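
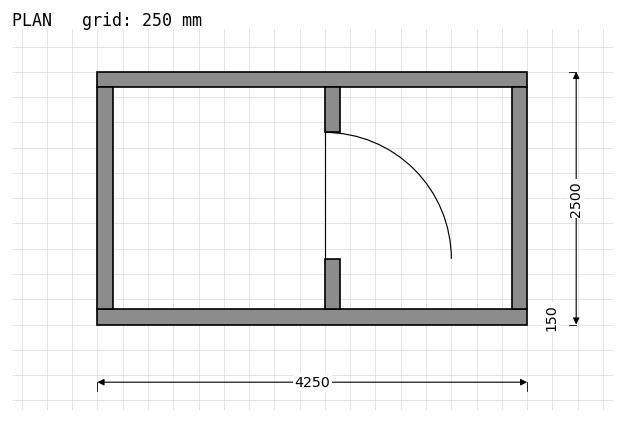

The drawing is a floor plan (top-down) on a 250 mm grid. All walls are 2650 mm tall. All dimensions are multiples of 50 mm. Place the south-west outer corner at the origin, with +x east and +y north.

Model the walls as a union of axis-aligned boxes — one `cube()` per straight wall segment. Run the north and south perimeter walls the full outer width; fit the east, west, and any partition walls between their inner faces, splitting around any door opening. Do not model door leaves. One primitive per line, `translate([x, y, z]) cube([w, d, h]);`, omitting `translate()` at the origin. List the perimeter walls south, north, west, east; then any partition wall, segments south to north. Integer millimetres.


cube([4250, 150, 2650]);
translate([0, 2350, 0]) cube([4250, 150, 2650]);
translate([0, 150, 0]) cube([150, 2200, 2650]);
translate([4100, 150, 0]) cube([150, 2200, 2650]);
translate([2250, 150, 0]) cube([150, 500, 2650]);
translate([2250, 1900, 0]) cube([150, 450, 2650]);


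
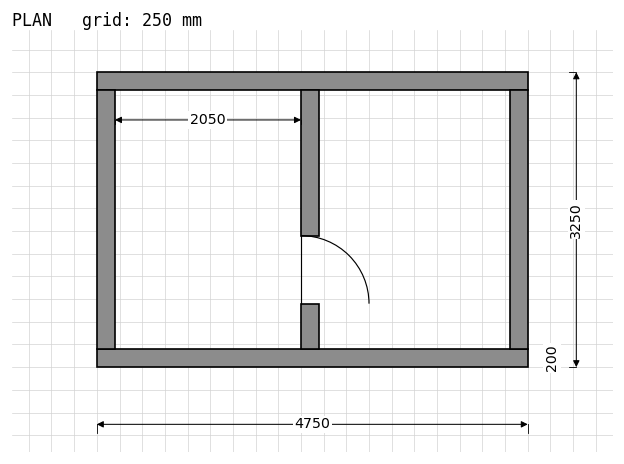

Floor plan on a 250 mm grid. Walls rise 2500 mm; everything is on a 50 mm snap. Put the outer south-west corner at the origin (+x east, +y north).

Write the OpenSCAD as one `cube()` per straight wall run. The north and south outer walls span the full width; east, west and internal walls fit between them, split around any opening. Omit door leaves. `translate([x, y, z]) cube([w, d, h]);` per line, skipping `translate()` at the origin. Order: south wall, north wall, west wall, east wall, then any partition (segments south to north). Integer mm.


cube([4750, 200, 2500]);
translate([0, 3050, 0]) cube([4750, 200, 2500]);
translate([0, 200, 0]) cube([200, 2850, 2500]);
translate([4550, 200, 0]) cube([200, 2850, 2500]);
translate([2250, 200, 0]) cube([200, 500, 2500]);
translate([2250, 1450, 0]) cube([200, 1600, 2500]);


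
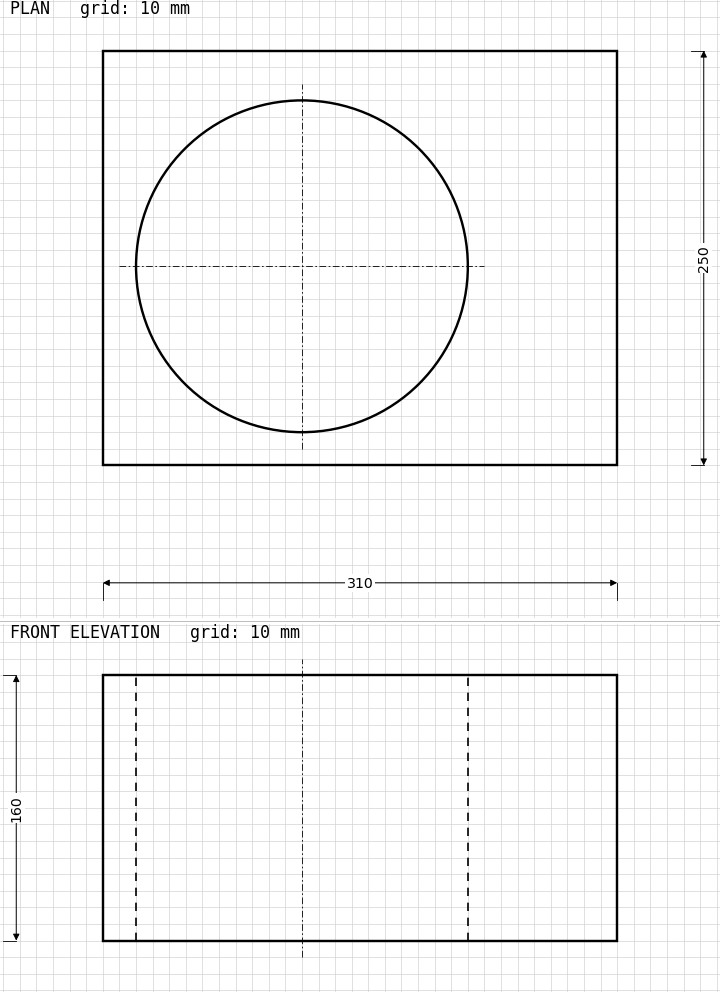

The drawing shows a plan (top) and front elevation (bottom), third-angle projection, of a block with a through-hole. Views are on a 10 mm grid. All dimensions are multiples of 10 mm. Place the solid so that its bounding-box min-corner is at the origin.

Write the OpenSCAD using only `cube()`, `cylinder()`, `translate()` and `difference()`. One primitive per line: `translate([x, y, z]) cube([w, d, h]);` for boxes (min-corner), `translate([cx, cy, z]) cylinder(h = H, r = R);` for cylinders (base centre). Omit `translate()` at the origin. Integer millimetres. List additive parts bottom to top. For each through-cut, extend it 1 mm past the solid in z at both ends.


difference() {
  cube([310, 250, 160]);
  translate([120, 120, -1]) cylinder(h = 162, r = 100);
}


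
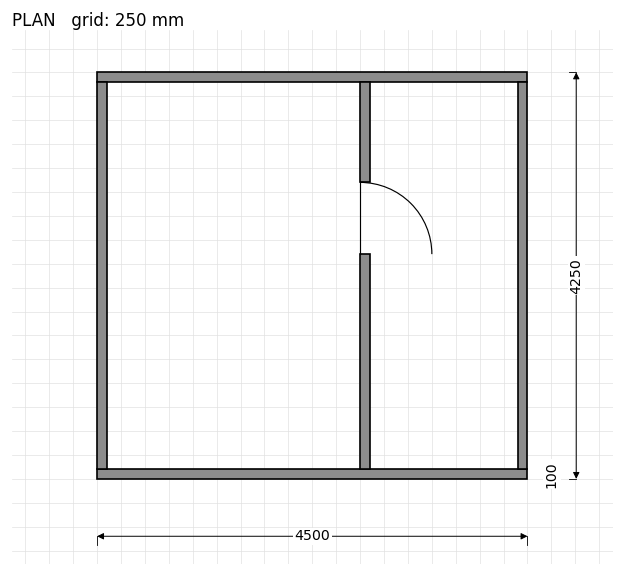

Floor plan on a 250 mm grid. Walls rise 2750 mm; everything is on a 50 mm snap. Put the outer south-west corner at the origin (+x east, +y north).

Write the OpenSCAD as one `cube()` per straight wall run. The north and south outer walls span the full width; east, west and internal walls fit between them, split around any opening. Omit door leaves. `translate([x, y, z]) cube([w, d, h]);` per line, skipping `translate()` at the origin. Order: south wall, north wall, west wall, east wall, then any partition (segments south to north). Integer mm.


cube([4500, 100, 2750]);
translate([0, 4150, 0]) cube([4500, 100, 2750]);
translate([0, 100, 0]) cube([100, 4050, 2750]);
translate([4400, 100, 0]) cube([100, 4050, 2750]);
translate([2750, 100, 0]) cube([100, 2250, 2750]);
translate([2750, 3100, 0]) cube([100, 1050, 2750]);


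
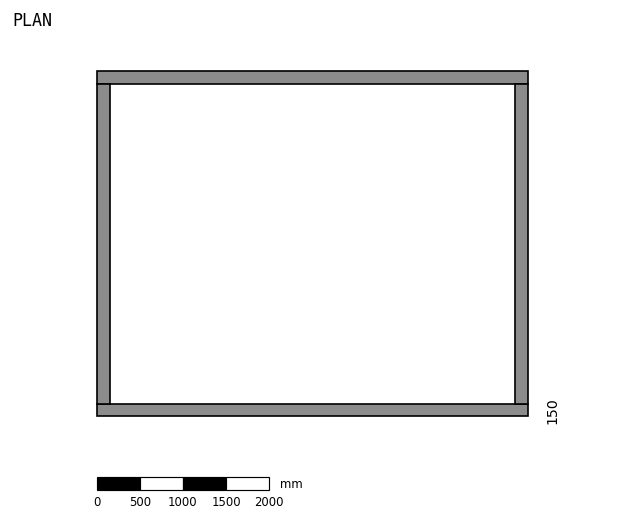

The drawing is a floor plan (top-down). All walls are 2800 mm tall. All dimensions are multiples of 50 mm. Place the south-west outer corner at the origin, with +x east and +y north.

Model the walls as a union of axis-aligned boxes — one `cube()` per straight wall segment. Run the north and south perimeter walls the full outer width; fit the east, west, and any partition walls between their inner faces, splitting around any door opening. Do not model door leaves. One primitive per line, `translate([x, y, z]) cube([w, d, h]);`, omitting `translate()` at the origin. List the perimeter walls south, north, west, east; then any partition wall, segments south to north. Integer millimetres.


cube([5000, 150, 2800]);
translate([0, 3850, 0]) cube([5000, 150, 2800]);
translate([0, 150, 0]) cube([150, 3700, 2800]);
translate([4850, 150, 0]) cube([150, 3700, 2800]);


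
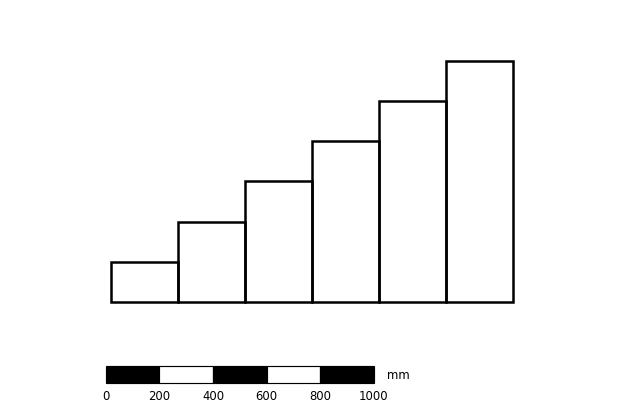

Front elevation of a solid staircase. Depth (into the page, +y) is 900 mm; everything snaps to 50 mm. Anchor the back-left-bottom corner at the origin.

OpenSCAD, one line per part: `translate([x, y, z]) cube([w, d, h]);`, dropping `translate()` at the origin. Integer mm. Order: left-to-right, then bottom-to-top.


cube([250, 900, 150]);
translate([250, 0, 0]) cube([250, 900, 300]);
translate([500, 0, 0]) cube([250, 900, 450]);
translate([750, 0, 0]) cube([250, 900, 600]);
translate([1000, 0, 0]) cube([250, 900, 750]);
translate([1250, 0, 0]) cube([250, 900, 900]);


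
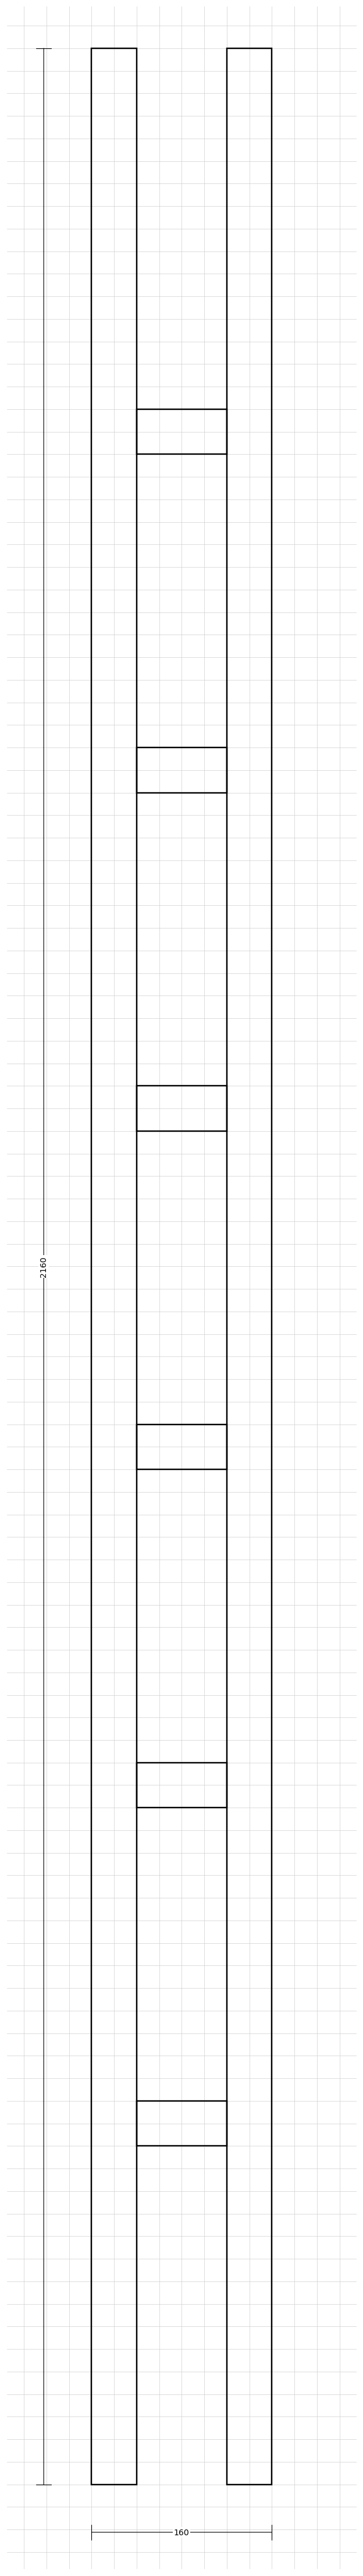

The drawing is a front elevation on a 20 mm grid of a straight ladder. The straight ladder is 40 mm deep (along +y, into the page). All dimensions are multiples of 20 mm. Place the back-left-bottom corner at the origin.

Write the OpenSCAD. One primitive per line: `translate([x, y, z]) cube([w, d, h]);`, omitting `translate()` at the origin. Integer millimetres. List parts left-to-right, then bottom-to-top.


cube([40, 40, 2160]);
translate([40, 0, 300]) cube([80, 40, 40]);
translate([40, 0, 600]) cube([80, 40, 40]);
translate([40, 0, 900]) cube([80, 40, 40]);
translate([40, 0, 1200]) cube([80, 40, 40]);
translate([40, 0, 1500]) cube([80, 40, 40]);
translate([40, 0, 1800]) cube([80, 40, 40]);
translate([120, 0, 0]) cube([40, 40, 2160]);


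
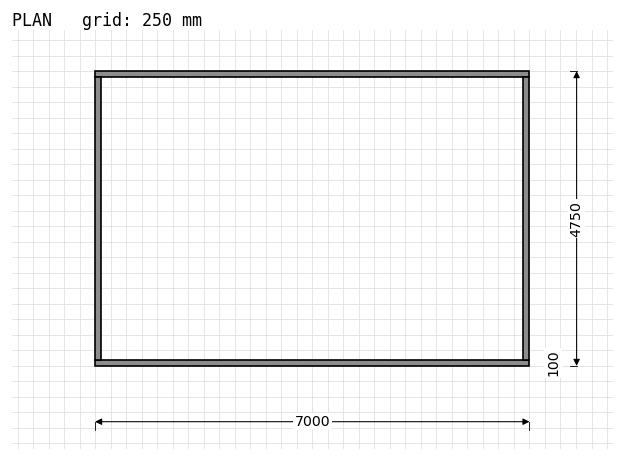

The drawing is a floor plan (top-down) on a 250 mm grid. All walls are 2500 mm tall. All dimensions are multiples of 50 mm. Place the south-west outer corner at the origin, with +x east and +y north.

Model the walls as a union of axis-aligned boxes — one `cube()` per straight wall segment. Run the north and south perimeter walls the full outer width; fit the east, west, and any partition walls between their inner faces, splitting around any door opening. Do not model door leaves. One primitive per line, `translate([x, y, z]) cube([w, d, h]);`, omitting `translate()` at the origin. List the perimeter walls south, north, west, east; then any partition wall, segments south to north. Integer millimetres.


cube([7000, 100, 2500]);
translate([0, 4650, 0]) cube([7000, 100, 2500]);
translate([0, 100, 0]) cube([100, 4550, 2500]);
translate([6900, 100, 0]) cube([100, 4550, 2500]);


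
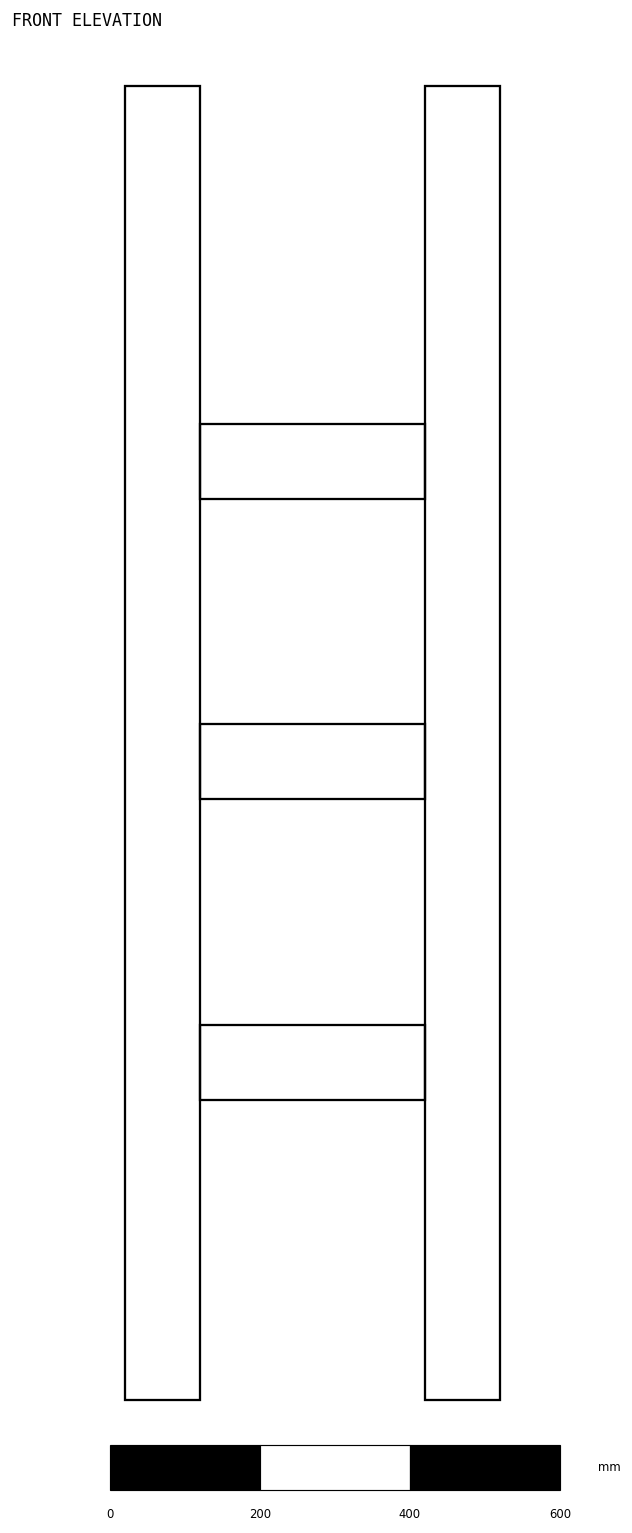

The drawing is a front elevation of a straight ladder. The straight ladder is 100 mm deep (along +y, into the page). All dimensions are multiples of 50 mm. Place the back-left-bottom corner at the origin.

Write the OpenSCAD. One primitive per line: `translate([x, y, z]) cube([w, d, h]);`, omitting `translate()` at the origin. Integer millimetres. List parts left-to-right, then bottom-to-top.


cube([100, 100, 1750]);
translate([100, 0, 400]) cube([300, 100, 100]);
translate([100, 0, 800]) cube([300, 100, 100]);
translate([100, 0, 1200]) cube([300, 100, 100]);
translate([400, 0, 0]) cube([100, 100, 1750]);


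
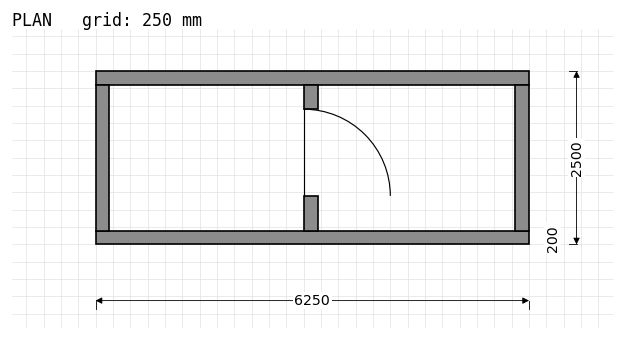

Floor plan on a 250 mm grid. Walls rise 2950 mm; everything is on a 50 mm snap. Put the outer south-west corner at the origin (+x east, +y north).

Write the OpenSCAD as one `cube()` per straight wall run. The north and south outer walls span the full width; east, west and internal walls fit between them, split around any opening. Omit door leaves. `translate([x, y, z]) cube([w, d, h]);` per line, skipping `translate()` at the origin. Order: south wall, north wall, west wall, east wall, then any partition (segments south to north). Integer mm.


cube([6250, 200, 2950]);
translate([0, 2300, 0]) cube([6250, 200, 2950]);
translate([0, 200, 0]) cube([200, 2100, 2950]);
translate([6050, 200, 0]) cube([200, 2100, 2950]);
translate([3000, 200, 0]) cube([200, 500, 2950]);
translate([3000, 1950, 0]) cube([200, 350, 2950]);


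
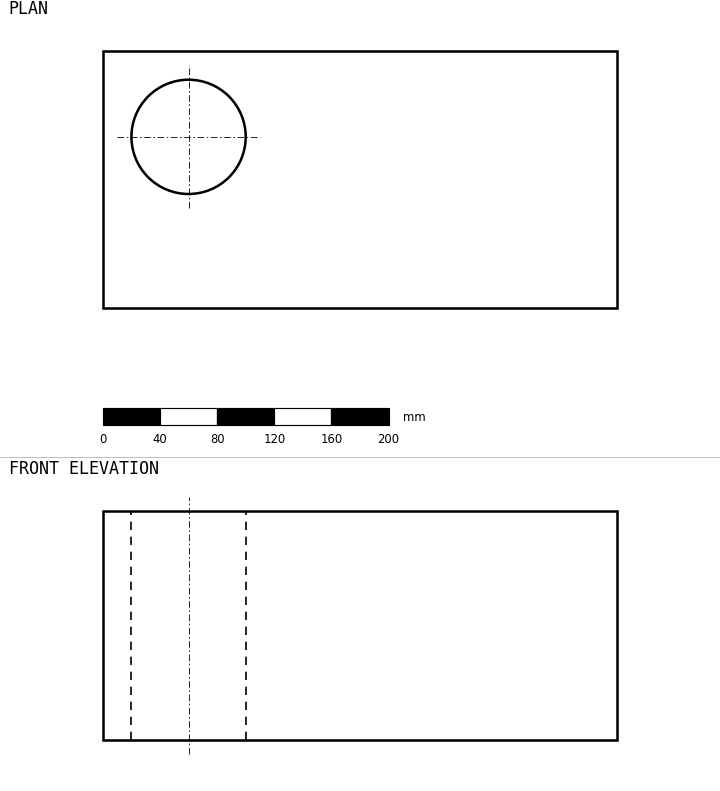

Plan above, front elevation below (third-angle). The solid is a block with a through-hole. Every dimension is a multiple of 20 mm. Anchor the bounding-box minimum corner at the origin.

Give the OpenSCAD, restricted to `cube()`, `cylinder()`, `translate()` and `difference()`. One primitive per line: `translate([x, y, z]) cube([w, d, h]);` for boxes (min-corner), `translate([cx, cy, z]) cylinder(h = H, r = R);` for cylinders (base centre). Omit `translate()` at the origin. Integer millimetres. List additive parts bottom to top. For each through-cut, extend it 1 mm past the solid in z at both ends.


difference() {
  cube([360, 180, 160]);
  translate([60, 120, -1]) cylinder(h = 162, r = 40);
}


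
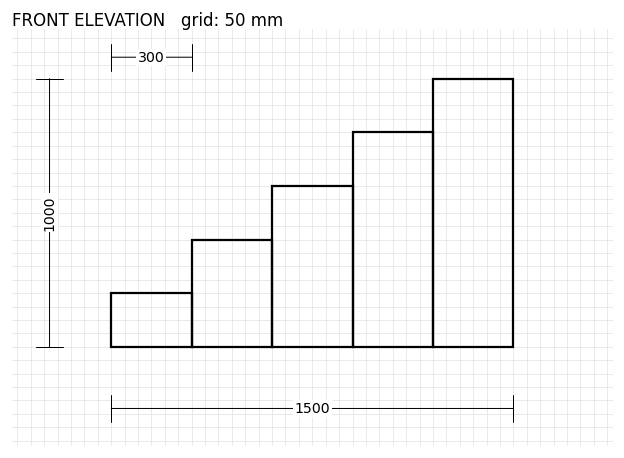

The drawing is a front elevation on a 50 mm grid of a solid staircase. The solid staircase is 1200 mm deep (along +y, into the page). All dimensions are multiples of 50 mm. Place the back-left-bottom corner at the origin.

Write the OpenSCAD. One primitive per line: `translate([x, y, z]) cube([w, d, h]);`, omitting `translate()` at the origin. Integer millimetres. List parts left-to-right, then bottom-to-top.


cube([300, 1200, 200]);
translate([300, 0, 0]) cube([300, 1200, 400]);
translate([600, 0, 0]) cube([300, 1200, 600]);
translate([900, 0, 0]) cube([300, 1200, 800]);
translate([1200, 0, 0]) cube([300, 1200, 1000]);


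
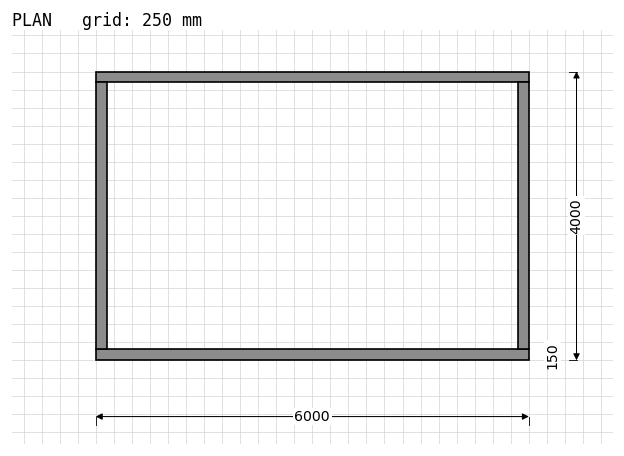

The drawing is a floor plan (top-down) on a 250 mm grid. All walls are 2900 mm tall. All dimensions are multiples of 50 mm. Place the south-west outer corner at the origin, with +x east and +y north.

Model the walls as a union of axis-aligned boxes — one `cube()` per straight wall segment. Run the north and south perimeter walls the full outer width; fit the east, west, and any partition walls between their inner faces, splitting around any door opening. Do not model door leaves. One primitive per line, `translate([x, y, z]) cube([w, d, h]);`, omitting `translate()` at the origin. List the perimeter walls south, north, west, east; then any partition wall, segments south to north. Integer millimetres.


cube([6000, 150, 2900]);
translate([0, 3850, 0]) cube([6000, 150, 2900]);
translate([0, 150, 0]) cube([150, 3700, 2900]);
translate([5850, 150, 0]) cube([150, 3700, 2900]);


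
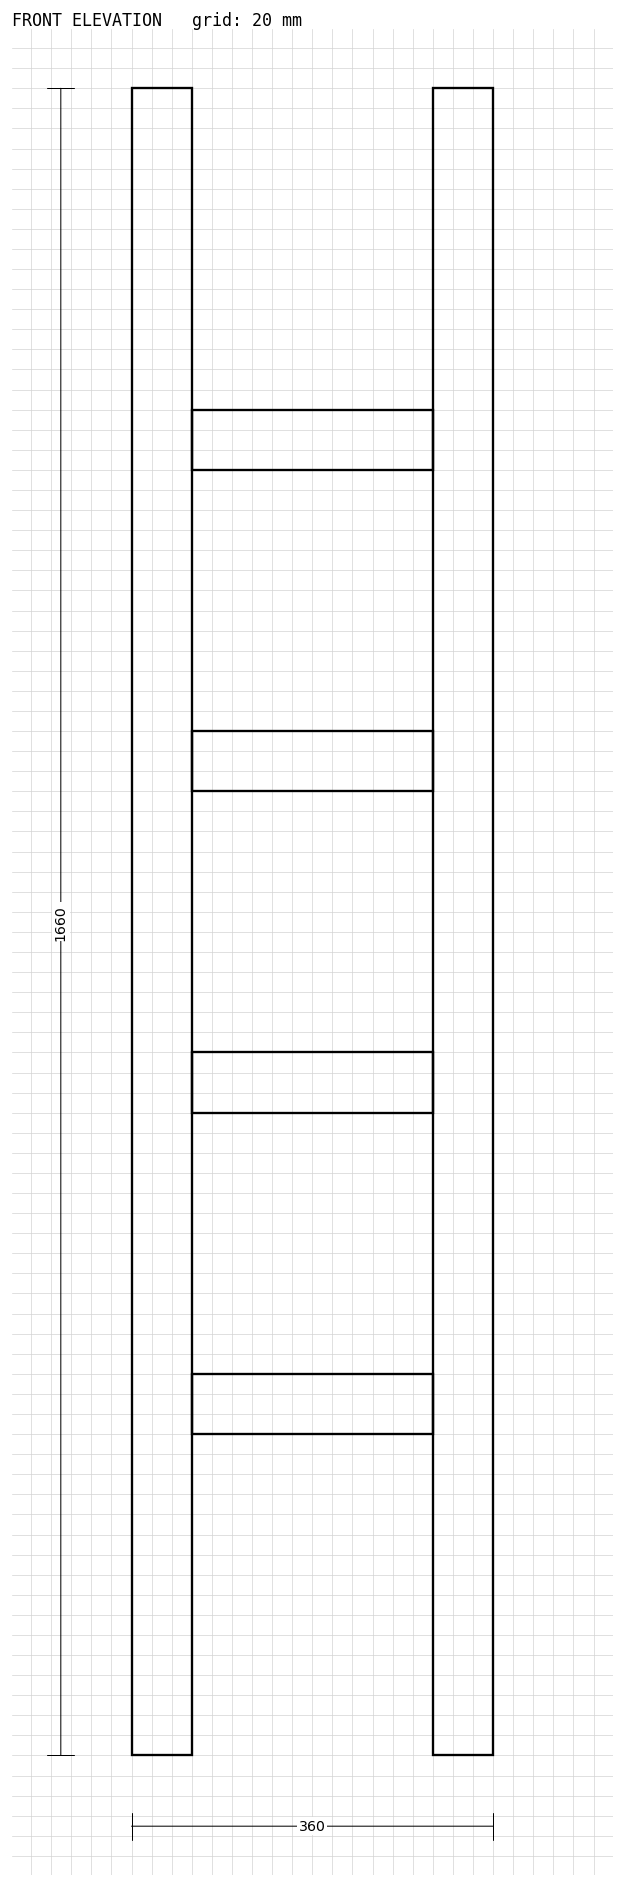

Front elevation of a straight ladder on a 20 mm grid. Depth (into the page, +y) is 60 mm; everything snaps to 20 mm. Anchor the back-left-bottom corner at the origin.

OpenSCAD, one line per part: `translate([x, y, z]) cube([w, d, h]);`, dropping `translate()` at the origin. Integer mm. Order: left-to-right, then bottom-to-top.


cube([60, 60, 1660]);
translate([60, 0, 320]) cube([240, 60, 60]);
translate([60, 0, 640]) cube([240, 60, 60]);
translate([60, 0, 960]) cube([240, 60, 60]);
translate([60, 0, 1280]) cube([240, 60, 60]);
translate([300, 0, 0]) cube([60, 60, 1660]);


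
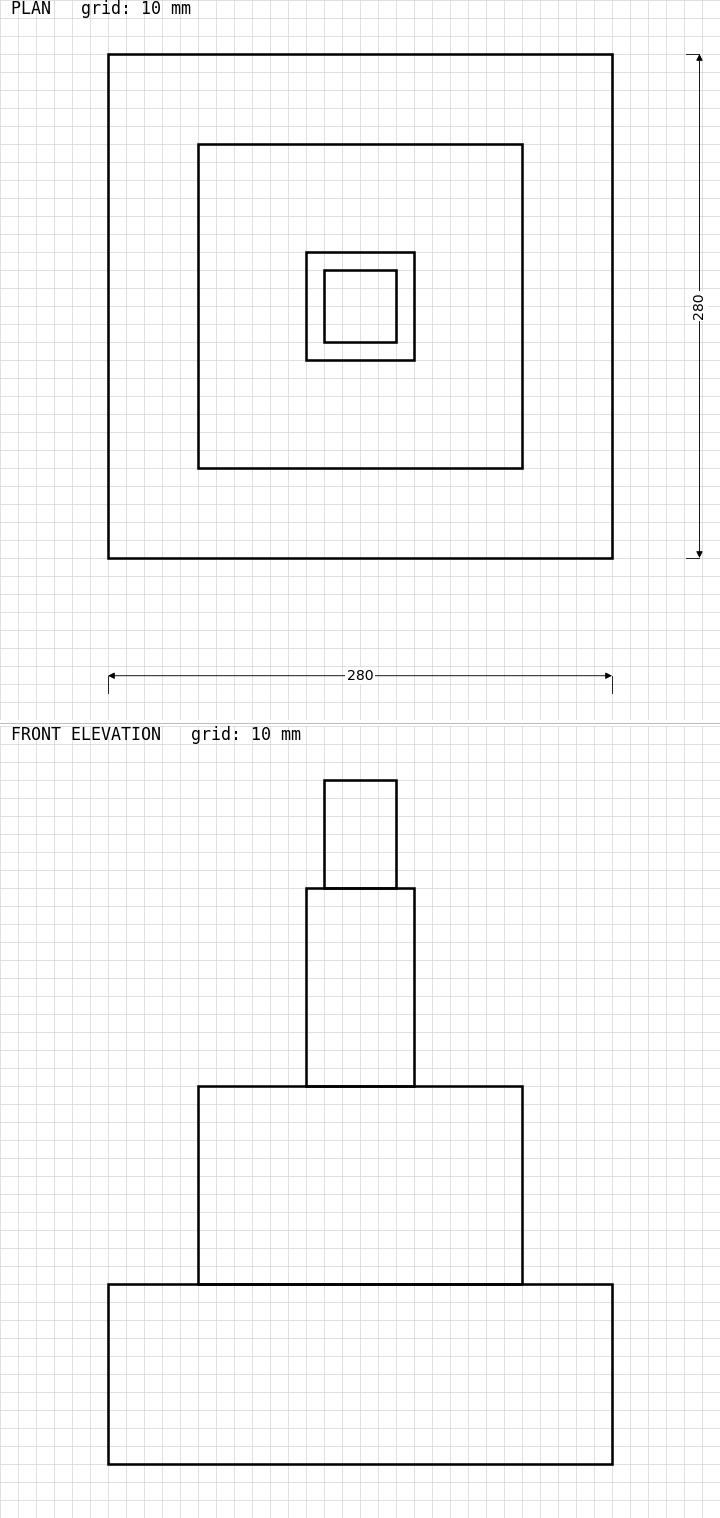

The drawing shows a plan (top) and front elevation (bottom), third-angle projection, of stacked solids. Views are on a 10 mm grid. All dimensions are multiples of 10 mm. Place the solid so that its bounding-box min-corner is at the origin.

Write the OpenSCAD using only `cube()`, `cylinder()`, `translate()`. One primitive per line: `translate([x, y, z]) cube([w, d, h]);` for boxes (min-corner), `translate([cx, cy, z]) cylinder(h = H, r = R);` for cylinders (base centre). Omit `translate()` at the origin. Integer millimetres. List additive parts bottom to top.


cube([280, 280, 100]);
translate([50, 50, 100]) cube([180, 180, 110]);
translate([110, 110, 210]) cube([60, 60, 110]);
translate([120, 120, 320]) cube([40, 40, 60]);


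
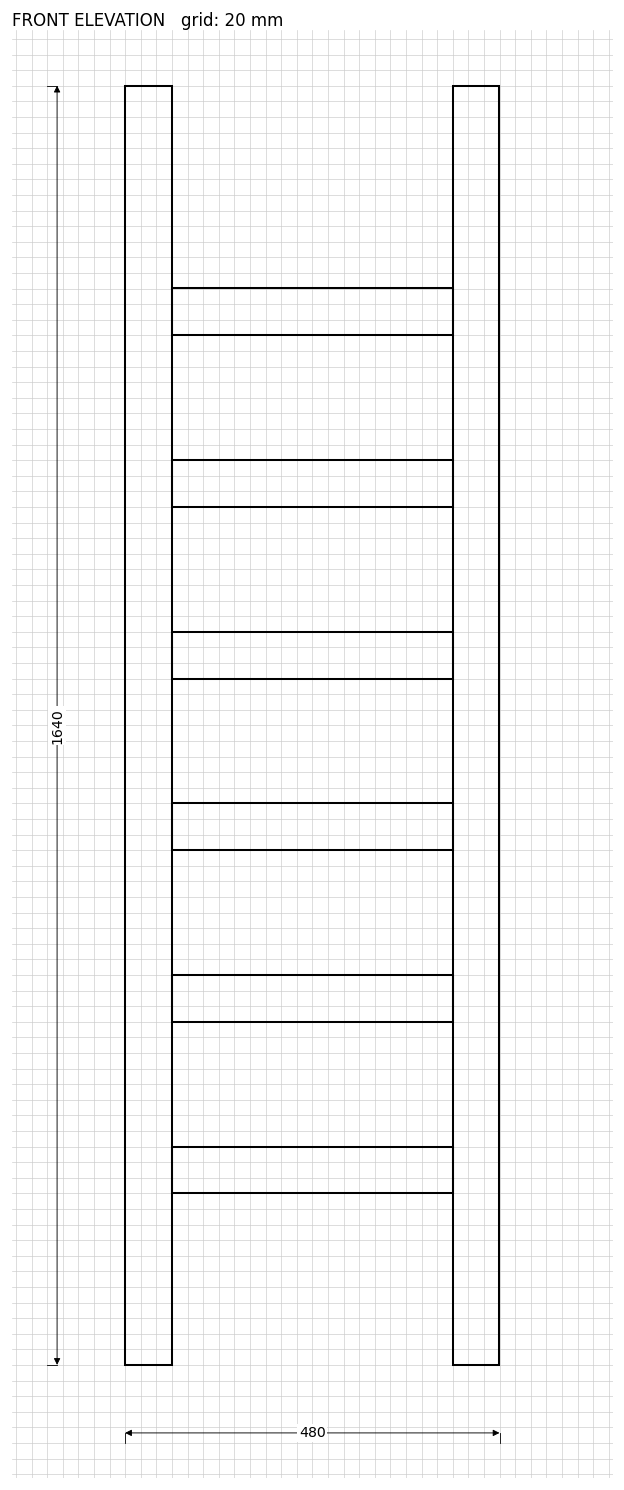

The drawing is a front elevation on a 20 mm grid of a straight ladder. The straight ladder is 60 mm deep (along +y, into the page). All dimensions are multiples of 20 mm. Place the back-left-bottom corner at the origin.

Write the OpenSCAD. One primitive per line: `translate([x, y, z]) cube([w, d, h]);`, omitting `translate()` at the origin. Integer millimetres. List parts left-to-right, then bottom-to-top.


cube([60, 60, 1640]);
translate([60, 0, 220]) cube([360, 60, 60]);
translate([60, 0, 440]) cube([360, 60, 60]);
translate([60, 0, 660]) cube([360, 60, 60]);
translate([60, 0, 880]) cube([360, 60, 60]);
translate([60, 0, 1100]) cube([360, 60, 60]);
translate([60, 0, 1320]) cube([360, 60, 60]);
translate([420, 0, 0]) cube([60, 60, 1640]);


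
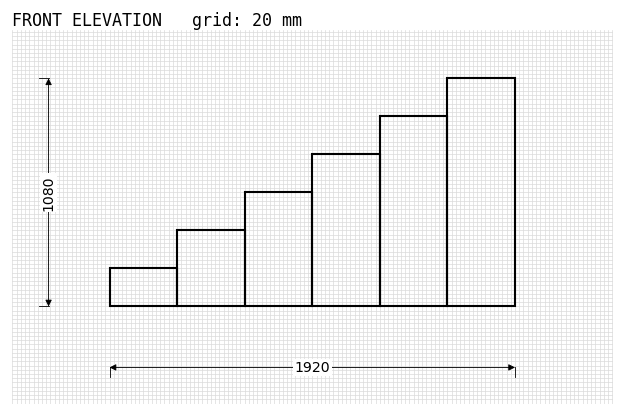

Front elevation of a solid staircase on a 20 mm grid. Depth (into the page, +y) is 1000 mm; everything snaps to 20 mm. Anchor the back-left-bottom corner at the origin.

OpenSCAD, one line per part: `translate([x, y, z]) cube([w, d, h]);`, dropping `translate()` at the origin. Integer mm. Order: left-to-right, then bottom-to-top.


cube([320, 1000, 180]);
translate([320, 0, 0]) cube([320, 1000, 360]);
translate([640, 0, 0]) cube([320, 1000, 540]);
translate([960, 0, 0]) cube([320, 1000, 720]);
translate([1280, 0, 0]) cube([320, 1000, 900]);
translate([1600, 0, 0]) cube([320, 1000, 1080]);


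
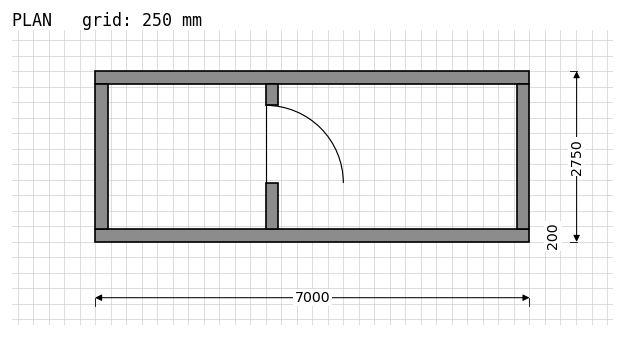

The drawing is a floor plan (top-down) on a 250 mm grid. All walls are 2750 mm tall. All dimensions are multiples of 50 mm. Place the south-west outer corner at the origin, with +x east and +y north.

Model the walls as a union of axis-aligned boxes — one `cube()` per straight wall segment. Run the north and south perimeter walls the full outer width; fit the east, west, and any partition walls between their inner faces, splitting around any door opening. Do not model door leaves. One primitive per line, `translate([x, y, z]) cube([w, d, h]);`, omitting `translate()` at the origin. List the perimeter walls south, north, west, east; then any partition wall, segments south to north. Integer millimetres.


cube([7000, 200, 2750]);
translate([0, 2550, 0]) cube([7000, 200, 2750]);
translate([0, 200, 0]) cube([200, 2350, 2750]);
translate([6800, 200, 0]) cube([200, 2350, 2750]);
translate([2750, 200, 0]) cube([200, 750, 2750]);
translate([2750, 2200, 0]) cube([200, 350, 2750]);


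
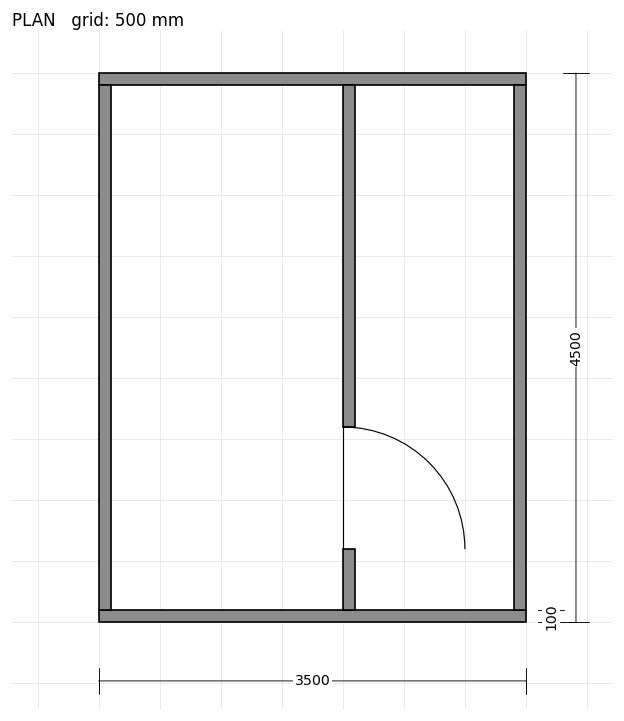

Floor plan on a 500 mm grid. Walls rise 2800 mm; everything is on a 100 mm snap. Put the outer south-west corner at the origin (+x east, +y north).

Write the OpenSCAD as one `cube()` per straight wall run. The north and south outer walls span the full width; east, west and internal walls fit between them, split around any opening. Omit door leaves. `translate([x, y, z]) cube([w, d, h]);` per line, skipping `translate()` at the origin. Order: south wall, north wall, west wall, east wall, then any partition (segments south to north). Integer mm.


cube([3500, 100, 2800]);
translate([0, 4400, 0]) cube([3500, 100, 2800]);
translate([0, 100, 0]) cube([100, 4300, 2800]);
translate([3400, 100, 0]) cube([100, 4300, 2800]);
translate([2000, 100, 0]) cube([100, 500, 2800]);
translate([2000, 1600, 0]) cube([100, 2800, 2800]);


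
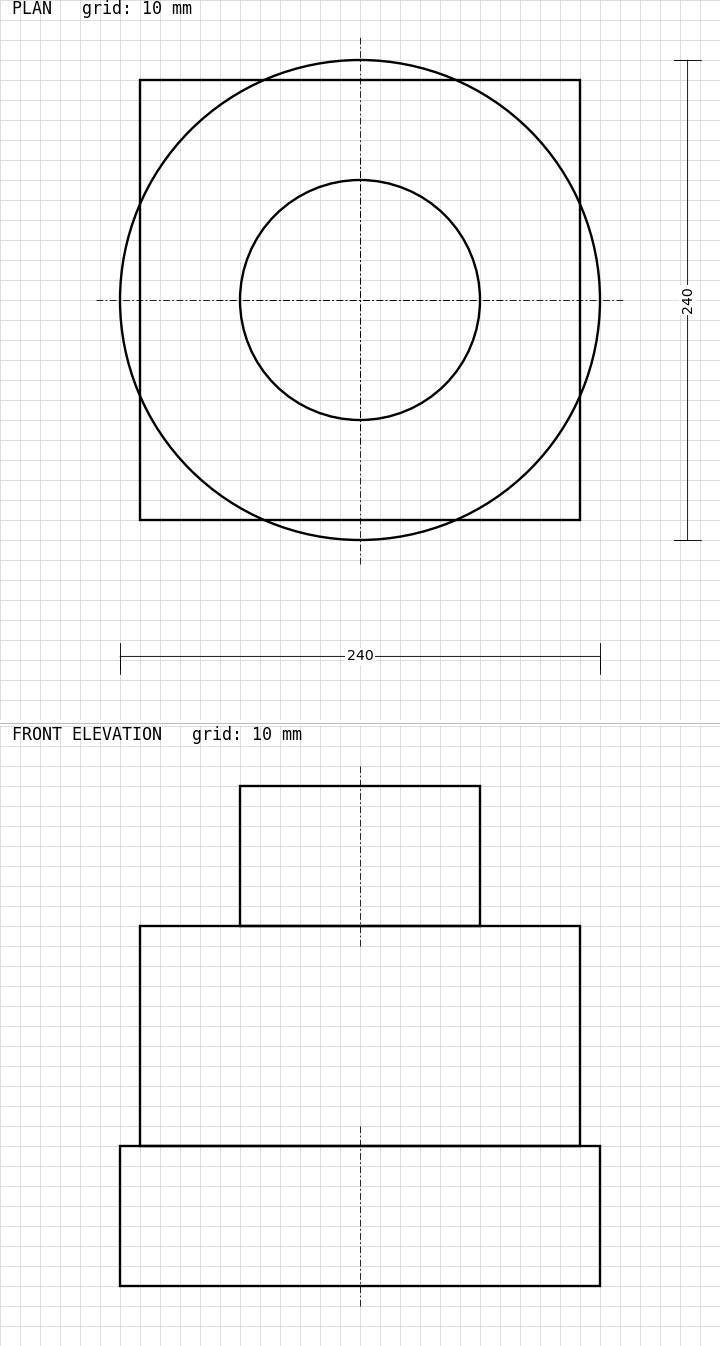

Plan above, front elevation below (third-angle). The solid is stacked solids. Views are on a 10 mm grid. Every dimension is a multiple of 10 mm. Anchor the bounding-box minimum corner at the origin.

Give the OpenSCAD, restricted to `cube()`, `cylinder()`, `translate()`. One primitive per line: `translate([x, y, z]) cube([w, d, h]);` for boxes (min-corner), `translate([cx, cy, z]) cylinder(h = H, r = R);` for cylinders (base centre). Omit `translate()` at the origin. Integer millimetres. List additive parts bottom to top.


translate([120, 120, 0]) cylinder(h = 70, r = 120);
translate([10, 10, 70]) cube([220, 220, 110]);
translate([120, 120, 180]) cylinder(h = 70, r = 60);


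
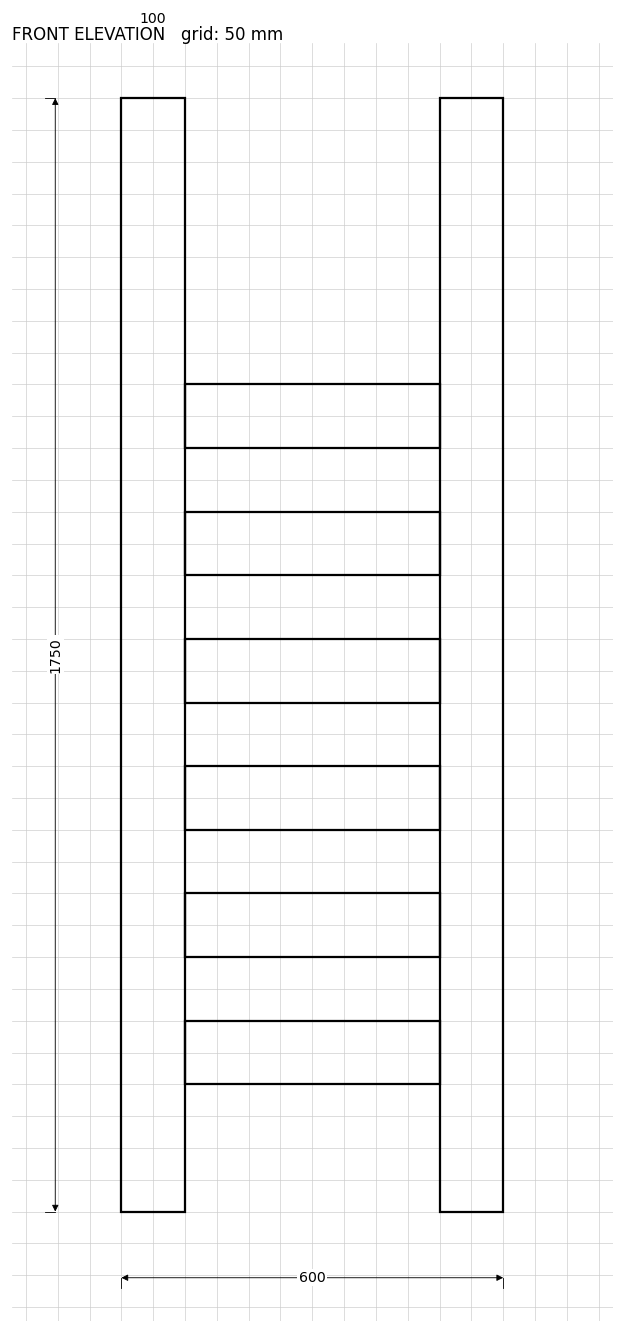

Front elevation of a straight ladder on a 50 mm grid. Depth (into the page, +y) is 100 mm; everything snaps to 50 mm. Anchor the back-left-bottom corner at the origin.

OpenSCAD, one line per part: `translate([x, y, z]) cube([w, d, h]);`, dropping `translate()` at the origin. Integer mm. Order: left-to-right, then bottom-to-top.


cube([100, 100, 1750]);
translate([100, 0, 200]) cube([400, 100, 100]);
translate([100, 0, 400]) cube([400, 100, 100]);
translate([100, 0, 600]) cube([400, 100, 100]);
translate([100, 0, 800]) cube([400, 100, 100]);
translate([100, 0, 1000]) cube([400, 100, 100]);
translate([100, 0, 1200]) cube([400, 100, 100]);
translate([500, 0, 0]) cube([100, 100, 1750]);


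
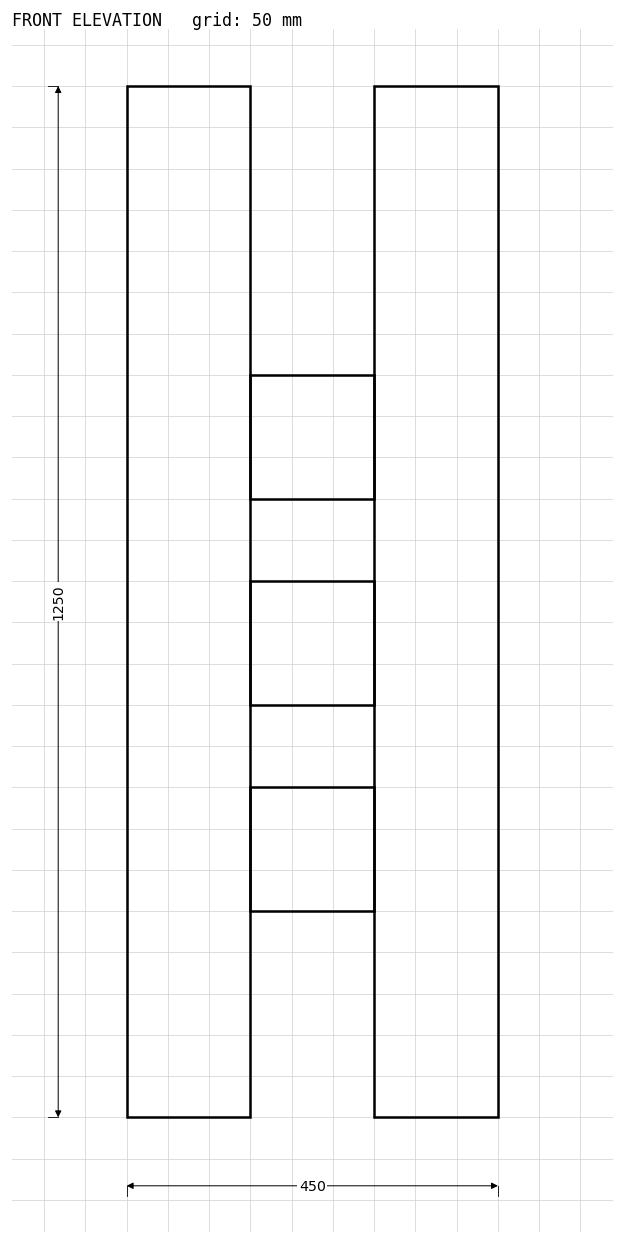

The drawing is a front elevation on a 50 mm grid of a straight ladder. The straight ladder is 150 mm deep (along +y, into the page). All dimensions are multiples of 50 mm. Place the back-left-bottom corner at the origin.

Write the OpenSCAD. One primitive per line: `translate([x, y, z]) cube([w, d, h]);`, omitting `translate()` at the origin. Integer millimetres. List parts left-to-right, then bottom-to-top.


cube([150, 150, 1250]);
translate([150, 0, 250]) cube([150, 150, 150]);
translate([150, 0, 500]) cube([150, 150, 150]);
translate([150, 0, 750]) cube([150, 150, 150]);
translate([300, 0, 0]) cube([150, 150, 1250]);


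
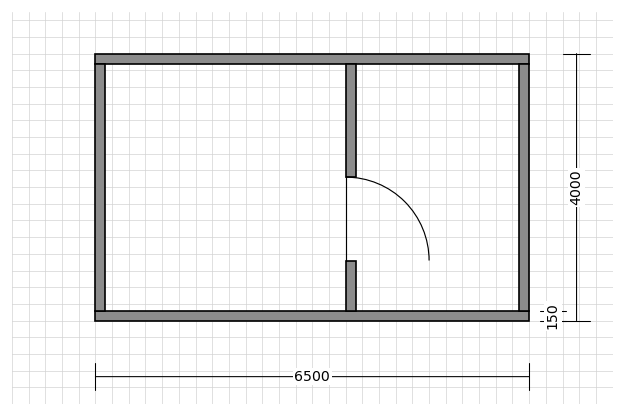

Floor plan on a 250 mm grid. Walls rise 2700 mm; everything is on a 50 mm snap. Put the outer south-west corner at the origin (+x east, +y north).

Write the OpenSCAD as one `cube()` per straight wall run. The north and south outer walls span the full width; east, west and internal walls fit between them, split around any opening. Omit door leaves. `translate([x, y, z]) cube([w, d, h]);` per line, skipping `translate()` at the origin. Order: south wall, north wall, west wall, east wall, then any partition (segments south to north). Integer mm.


cube([6500, 150, 2700]);
translate([0, 3850, 0]) cube([6500, 150, 2700]);
translate([0, 150, 0]) cube([150, 3700, 2700]);
translate([6350, 150, 0]) cube([150, 3700, 2700]);
translate([3750, 150, 0]) cube([150, 750, 2700]);
translate([3750, 2150, 0]) cube([150, 1700, 2700]);


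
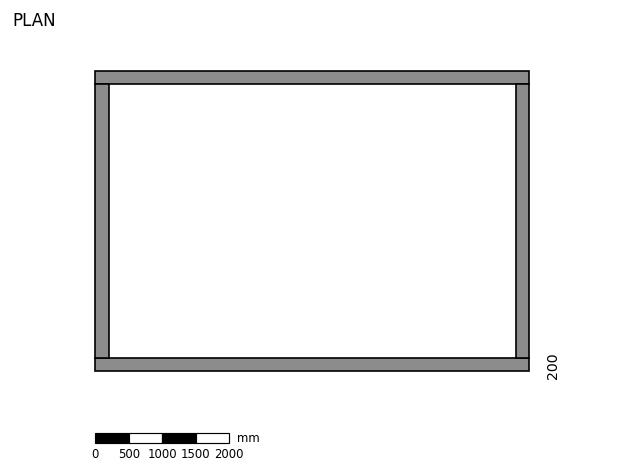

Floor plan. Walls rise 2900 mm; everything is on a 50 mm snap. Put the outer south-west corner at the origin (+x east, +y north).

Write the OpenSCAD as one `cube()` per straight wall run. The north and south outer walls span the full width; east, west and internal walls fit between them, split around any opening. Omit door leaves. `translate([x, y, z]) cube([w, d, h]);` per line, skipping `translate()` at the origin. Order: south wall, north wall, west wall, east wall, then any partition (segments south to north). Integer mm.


cube([6500, 200, 2900]);
translate([0, 4300, 0]) cube([6500, 200, 2900]);
translate([0, 200, 0]) cube([200, 4100, 2900]);
translate([6300, 200, 0]) cube([200, 4100, 2900]);


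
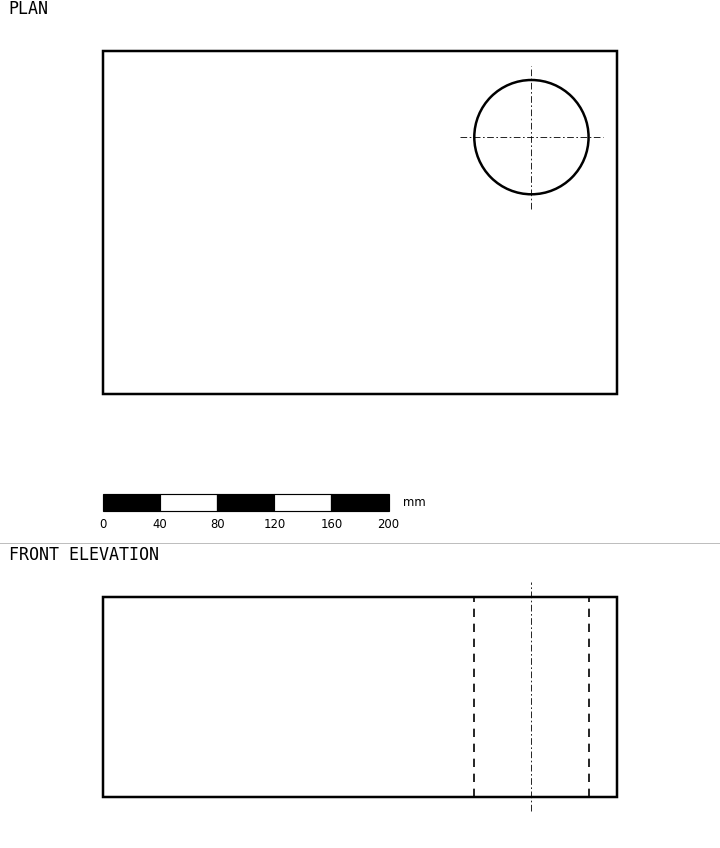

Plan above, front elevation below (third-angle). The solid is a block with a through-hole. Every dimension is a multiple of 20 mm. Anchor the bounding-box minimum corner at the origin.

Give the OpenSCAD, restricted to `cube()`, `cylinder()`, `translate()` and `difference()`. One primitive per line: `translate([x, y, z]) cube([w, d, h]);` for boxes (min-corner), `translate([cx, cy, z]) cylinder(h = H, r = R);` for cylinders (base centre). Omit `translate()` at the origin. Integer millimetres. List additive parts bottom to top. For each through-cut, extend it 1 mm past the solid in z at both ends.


difference() {
  cube([360, 240, 140]);
  translate([300, 180, -1]) cylinder(h = 142, r = 40);
}


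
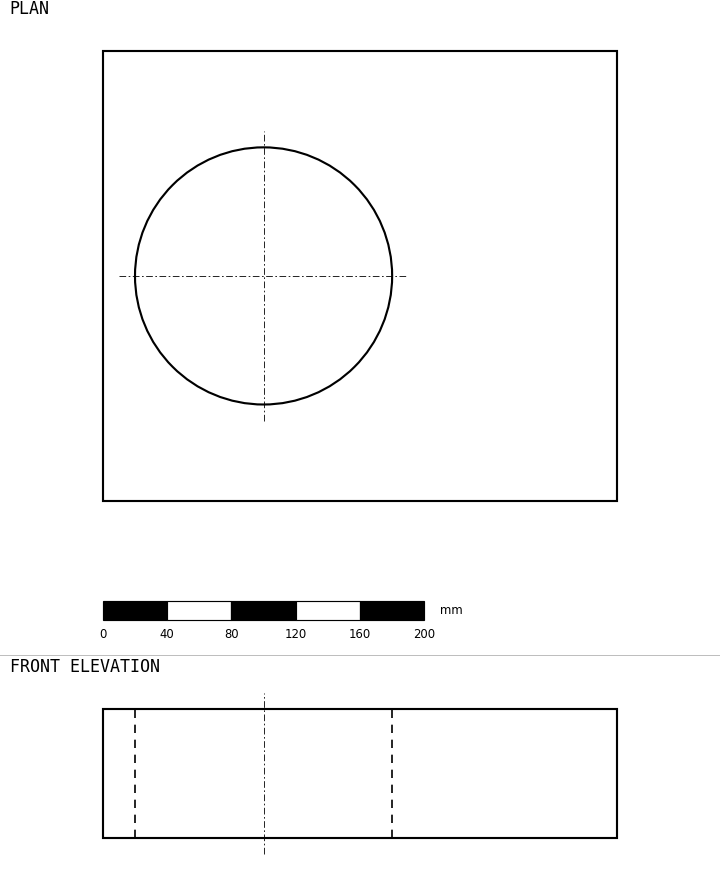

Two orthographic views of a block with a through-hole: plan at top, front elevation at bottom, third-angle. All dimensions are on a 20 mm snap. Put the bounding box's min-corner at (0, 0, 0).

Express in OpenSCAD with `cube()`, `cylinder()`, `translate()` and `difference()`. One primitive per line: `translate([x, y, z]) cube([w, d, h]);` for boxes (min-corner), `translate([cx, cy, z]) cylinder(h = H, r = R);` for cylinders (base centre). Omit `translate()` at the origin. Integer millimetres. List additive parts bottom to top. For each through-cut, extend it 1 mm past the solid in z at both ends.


difference() {
  cube([320, 280, 80]);
  translate([100, 140, -1]) cylinder(h = 82, r = 80);
}


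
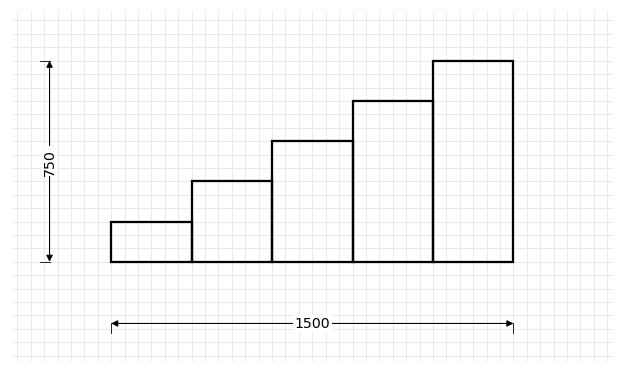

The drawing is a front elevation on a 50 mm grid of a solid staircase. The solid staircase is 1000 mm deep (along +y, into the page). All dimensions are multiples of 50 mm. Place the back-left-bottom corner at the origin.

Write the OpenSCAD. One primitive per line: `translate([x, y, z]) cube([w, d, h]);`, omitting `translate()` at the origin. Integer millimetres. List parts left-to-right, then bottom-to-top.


cube([300, 1000, 150]);
translate([300, 0, 0]) cube([300, 1000, 300]);
translate([600, 0, 0]) cube([300, 1000, 450]);
translate([900, 0, 0]) cube([300, 1000, 600]);
translate([1200, 0, 0]) cube([300, 1000, 750]);


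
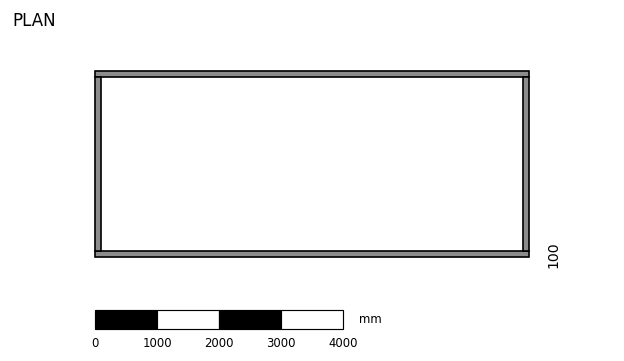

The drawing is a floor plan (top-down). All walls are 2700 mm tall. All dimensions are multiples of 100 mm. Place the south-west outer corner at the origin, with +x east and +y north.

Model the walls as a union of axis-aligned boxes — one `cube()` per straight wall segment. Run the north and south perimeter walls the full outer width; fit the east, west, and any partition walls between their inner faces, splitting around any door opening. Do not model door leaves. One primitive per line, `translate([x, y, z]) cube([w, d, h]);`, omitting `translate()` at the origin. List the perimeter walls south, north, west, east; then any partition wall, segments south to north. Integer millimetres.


cube([7000, 100, 2700]);
translate([0, 2900, 0]) cube([7000, 100, 2700]);
translate([0, 100, 0]) cube([100, 2800, 2700]);
translate([6900, 100, 0]) cube([100, 2800, 2700]);


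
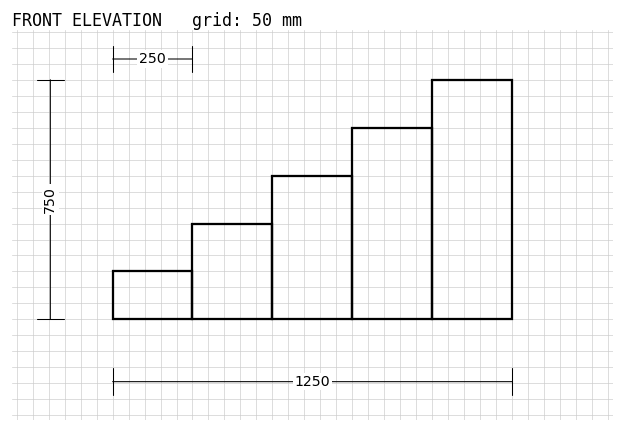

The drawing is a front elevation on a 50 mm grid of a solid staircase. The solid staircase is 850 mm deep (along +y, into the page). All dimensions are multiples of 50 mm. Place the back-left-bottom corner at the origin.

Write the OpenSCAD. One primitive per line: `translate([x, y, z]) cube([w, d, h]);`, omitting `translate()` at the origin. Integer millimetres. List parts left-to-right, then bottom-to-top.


cube([250, 850, 150]);
translate([250, 0, 0]) cube([250, 850, 300]);
translate([500, 0, 0]) cube([250, 850, 450]);
translate([750, 0, 0]) cube([250, 850, 600]);
translate([1000, 0, 0]) cube([250, 850, 750]);


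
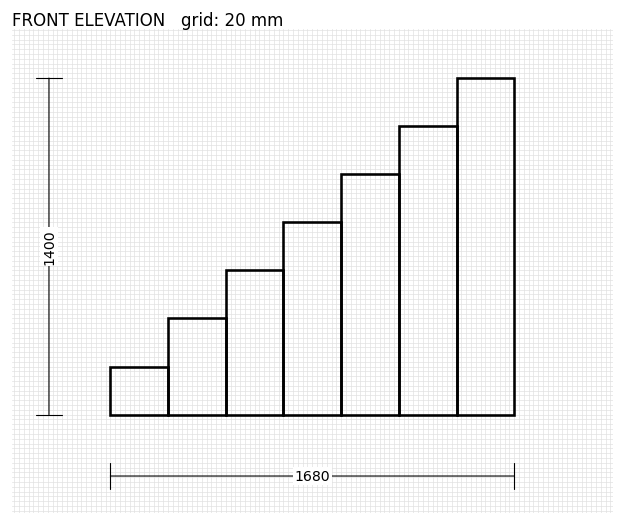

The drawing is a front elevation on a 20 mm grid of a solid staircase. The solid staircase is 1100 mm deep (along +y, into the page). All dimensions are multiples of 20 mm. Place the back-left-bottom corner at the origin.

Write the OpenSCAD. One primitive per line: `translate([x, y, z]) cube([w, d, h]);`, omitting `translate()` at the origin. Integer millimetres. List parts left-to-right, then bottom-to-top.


cube([240, 1100, 200]);
translate([240, 0, 0]) cube([240, 1100, 400]);
translate([480, 0, 0]) cube([240, 1100, 600]);
translate([720, 0, 0]) cube([240, 1100, 800]);
translate([960, 0, 0]) cube([240, 1100, 1000]);
translate([1200, 0, 0]) cube([240, 1100, 1200]);
translate([1440, 0, 0]) cube([240, 1100, 1400]);


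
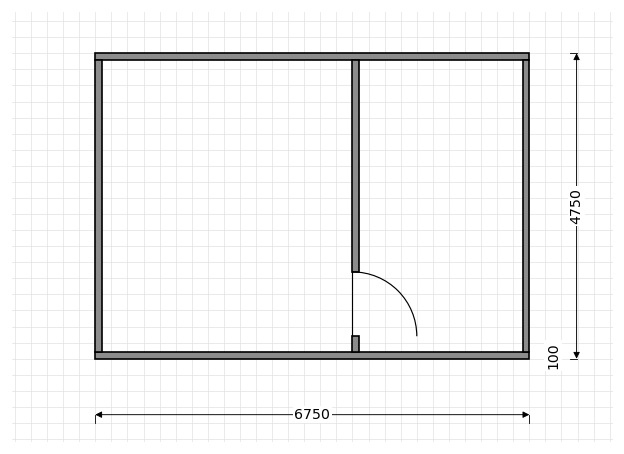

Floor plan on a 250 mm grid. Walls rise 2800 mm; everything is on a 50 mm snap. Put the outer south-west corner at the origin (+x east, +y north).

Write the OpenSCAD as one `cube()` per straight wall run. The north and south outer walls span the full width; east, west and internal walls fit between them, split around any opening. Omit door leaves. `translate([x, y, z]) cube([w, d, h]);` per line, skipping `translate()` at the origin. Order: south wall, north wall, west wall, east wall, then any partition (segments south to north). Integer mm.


cube([6750, 100, 2800]);
translate([0, 4650, 0]) cube([6750, 100, 2800]);
translate([0, 100, 0]) cube([100, 4550, 2800]);
translate([6650, 100, 0]) cube([100, 4550, 2800]);
translate([4000, 100, 0]) cube([100, 250, 2800]);
translate([4000, 1350, 0]) cube([100, 3300, 2800]);


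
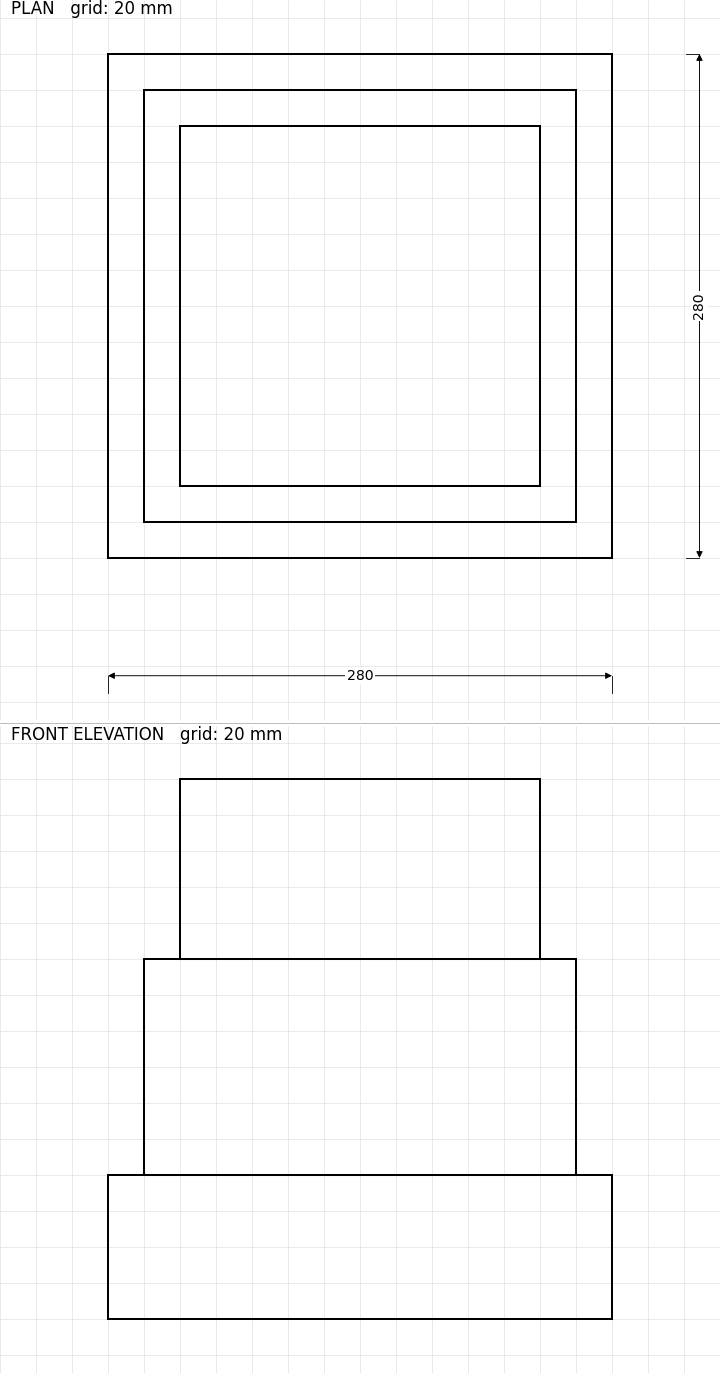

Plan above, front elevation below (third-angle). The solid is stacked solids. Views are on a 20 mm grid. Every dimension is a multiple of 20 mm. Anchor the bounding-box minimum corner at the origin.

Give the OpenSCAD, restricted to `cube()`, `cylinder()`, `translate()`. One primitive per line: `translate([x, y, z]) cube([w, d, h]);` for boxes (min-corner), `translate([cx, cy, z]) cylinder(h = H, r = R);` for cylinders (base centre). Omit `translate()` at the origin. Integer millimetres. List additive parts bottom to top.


cube([280, 280, 80]);
translate([20, 20, 80]) cube([240, 240, 120]);
translate([40, 40, 200]) cube([200, 200, 100]);


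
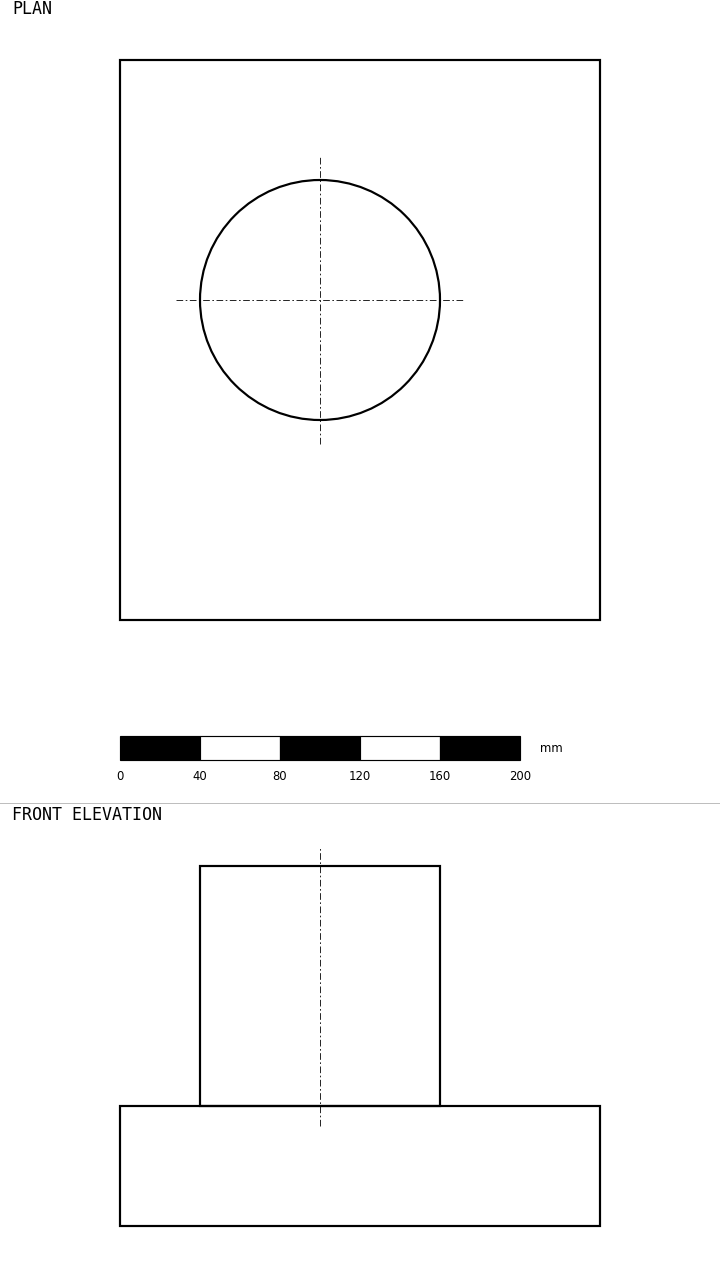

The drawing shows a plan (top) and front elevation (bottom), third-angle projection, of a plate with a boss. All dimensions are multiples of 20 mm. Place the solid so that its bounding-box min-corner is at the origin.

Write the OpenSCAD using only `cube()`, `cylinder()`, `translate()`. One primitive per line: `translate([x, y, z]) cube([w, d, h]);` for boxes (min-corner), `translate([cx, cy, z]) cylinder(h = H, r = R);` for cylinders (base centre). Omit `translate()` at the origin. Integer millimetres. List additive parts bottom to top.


cube([240, 280, 60]);
translate([100, 160, 60]) cylinder(h = 120, r = 60);


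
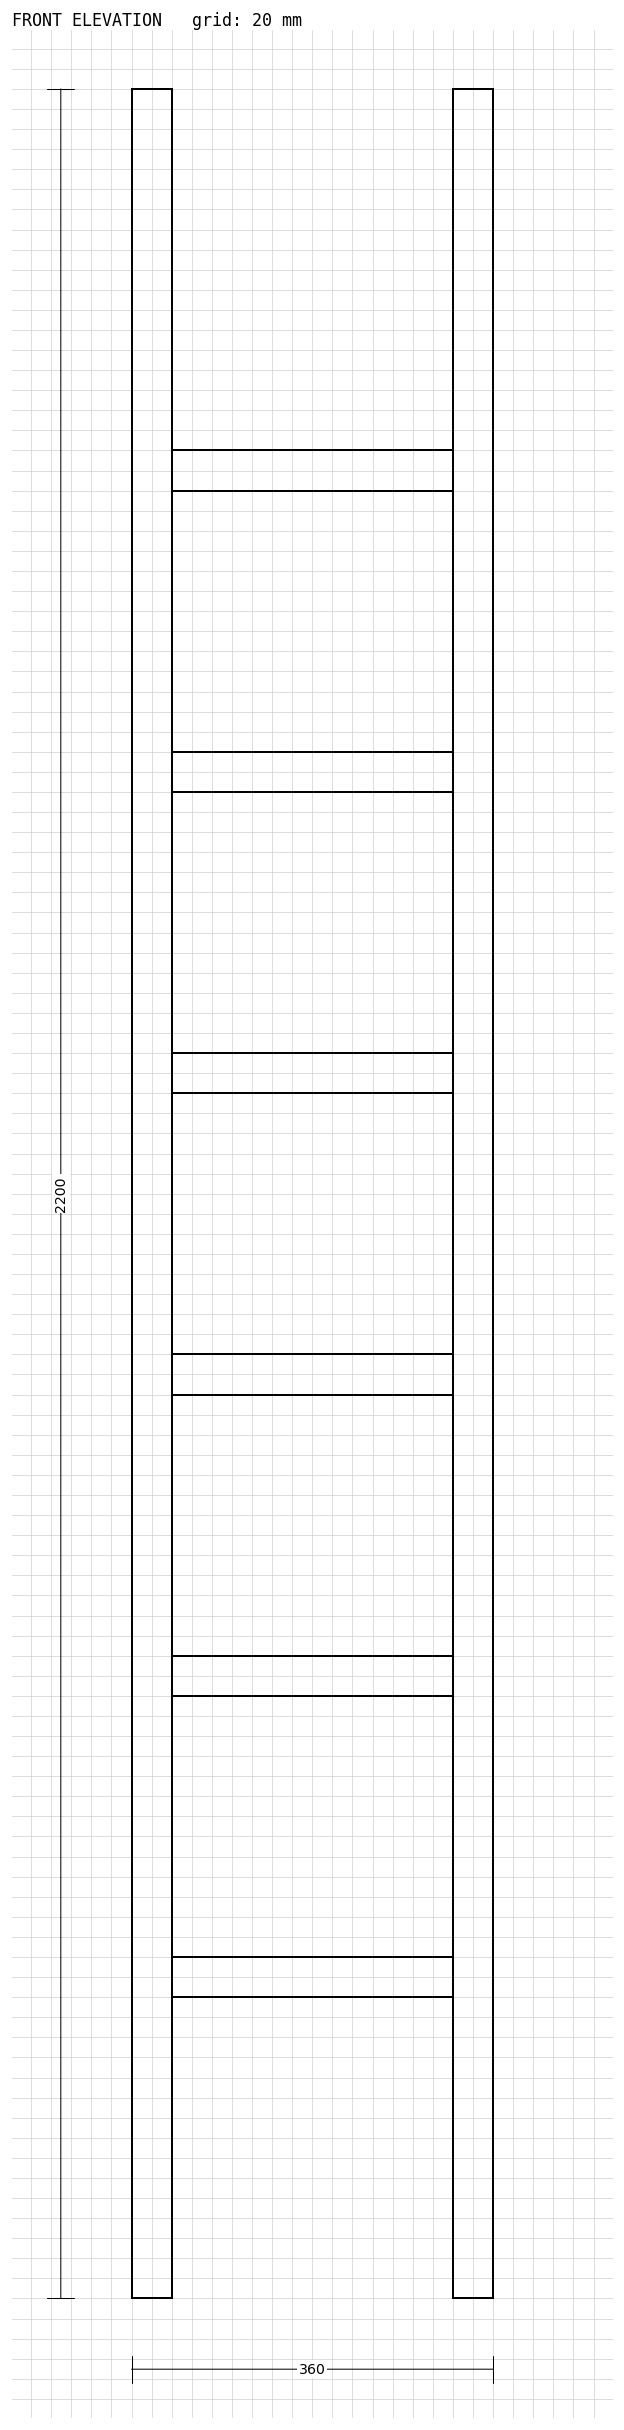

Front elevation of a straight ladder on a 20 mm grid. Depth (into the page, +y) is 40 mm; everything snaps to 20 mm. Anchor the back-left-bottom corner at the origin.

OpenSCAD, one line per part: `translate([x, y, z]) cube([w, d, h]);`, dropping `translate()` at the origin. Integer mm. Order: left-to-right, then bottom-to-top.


cube([40, 40, 2200]);
translate([40, 0, 300]) cube([280, 40, 40]);
translate([40, 0, 600]) cube([280, 40, 40]);
translate([40, 0, 900]) cube([280, 40, 40]);
translate([40, 0, 1200]) cube([280, 40, 40]);
translate([40, 0, 1500]) cube([280, 40, 40]);
translate([40, 0, 1800]) cube([280, 40, 40]);
translate([320, 0, 0]) cube([40, 40, 2200]);


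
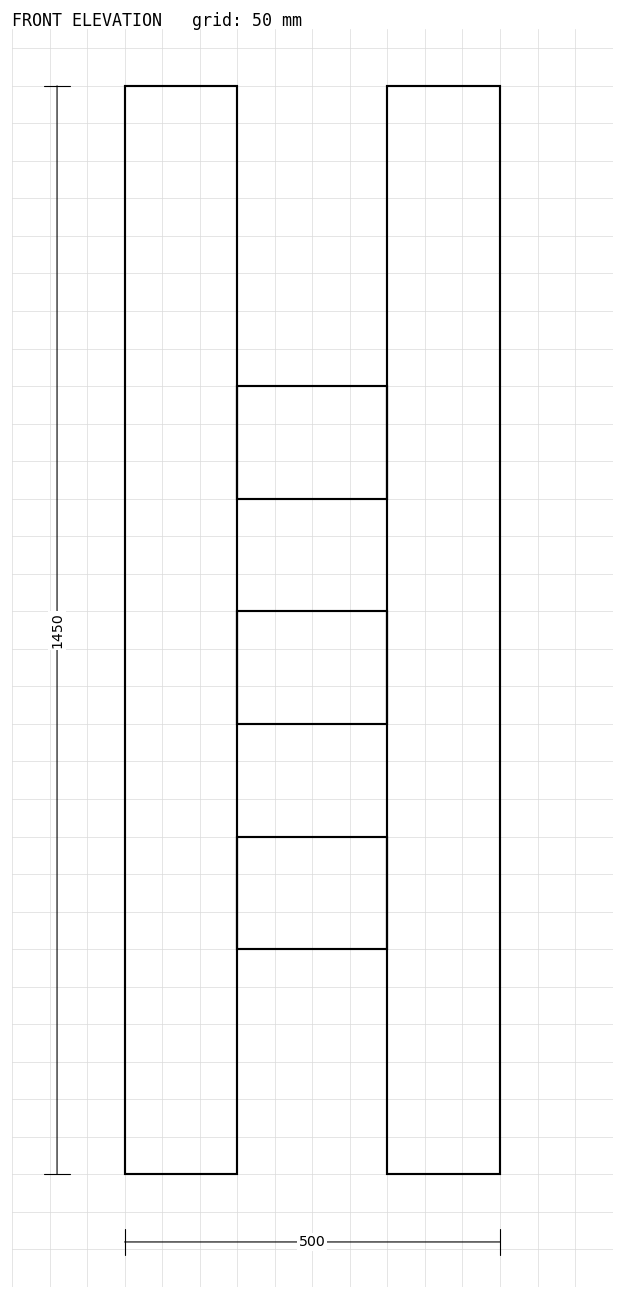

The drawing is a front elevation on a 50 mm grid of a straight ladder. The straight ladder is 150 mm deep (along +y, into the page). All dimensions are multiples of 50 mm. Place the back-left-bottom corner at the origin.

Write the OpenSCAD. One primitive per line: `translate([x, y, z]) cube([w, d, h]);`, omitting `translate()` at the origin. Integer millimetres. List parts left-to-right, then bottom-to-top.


cube([150, 150, 1450]);
translate([150, 0, 300]) cube([200, 150, 150]);
translate([150, 0, 600]) cube([200, 150, 150]);
translate([150, 0, 900]) cube([200, 150, 150]);
translate([350, 0, 0]) cube([150, 150, 1450]);


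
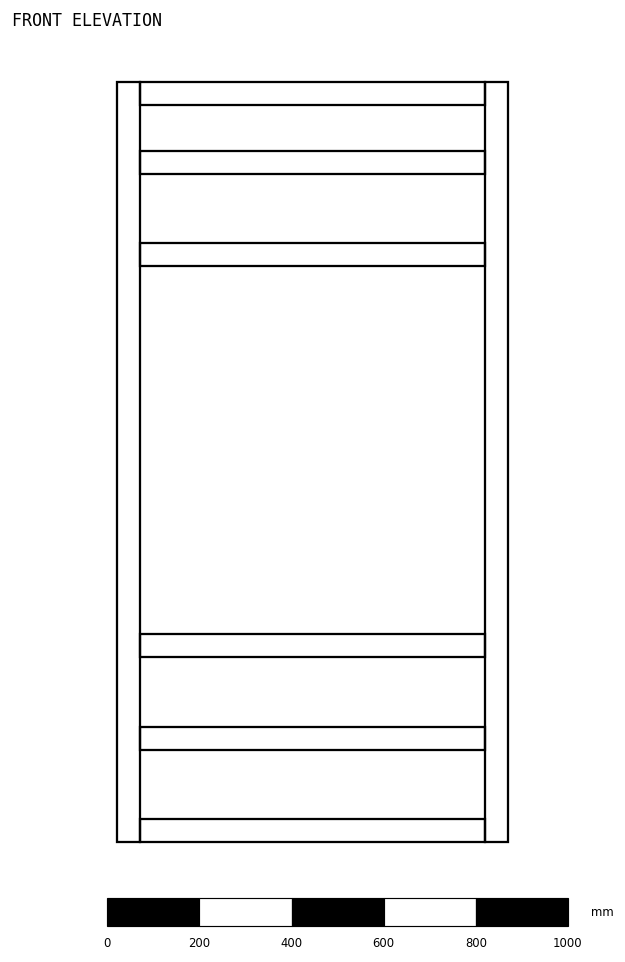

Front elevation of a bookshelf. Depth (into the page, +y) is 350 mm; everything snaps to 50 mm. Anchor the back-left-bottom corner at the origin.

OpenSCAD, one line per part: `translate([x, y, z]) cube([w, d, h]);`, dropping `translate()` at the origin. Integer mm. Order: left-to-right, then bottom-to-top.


cube([50, 350, 1650]);
translate([50, 0, 0]) cube([750, 350, 50]);
translate([50, 0, 200]) cube([750, 350, 50]);
translate([50, 0, 400]) cube([750, 350, 50]);
translate([50, 0, 1250]) cube([750, 350, 50]);
translate([50, 0, 1450]) cube([750, 350, 50]);
translate([50, 0, 1600]) cube([750, 350, 50]);
translate([800, 0, 0]) cube([50, 350, 1650]);


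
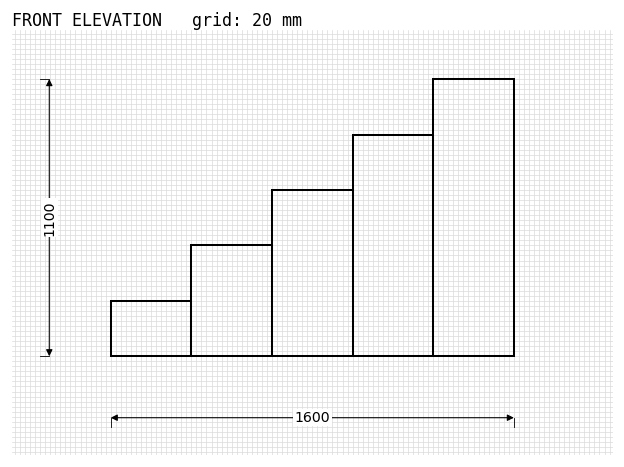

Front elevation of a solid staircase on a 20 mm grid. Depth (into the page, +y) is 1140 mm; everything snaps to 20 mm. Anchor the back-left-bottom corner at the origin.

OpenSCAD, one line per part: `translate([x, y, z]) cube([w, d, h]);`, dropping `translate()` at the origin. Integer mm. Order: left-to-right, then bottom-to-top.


cube([320, 1140, 220]);
translate([320, 0, 0]) cube([320, 1140, 440]);
translate([640, 0, 0]) cube([320, 1140, 660]);
translate([960, 0, 0]) cube([320, 1140, 880]);
translate([1280, 0, 0]) cube([320, 1140, 1100]);


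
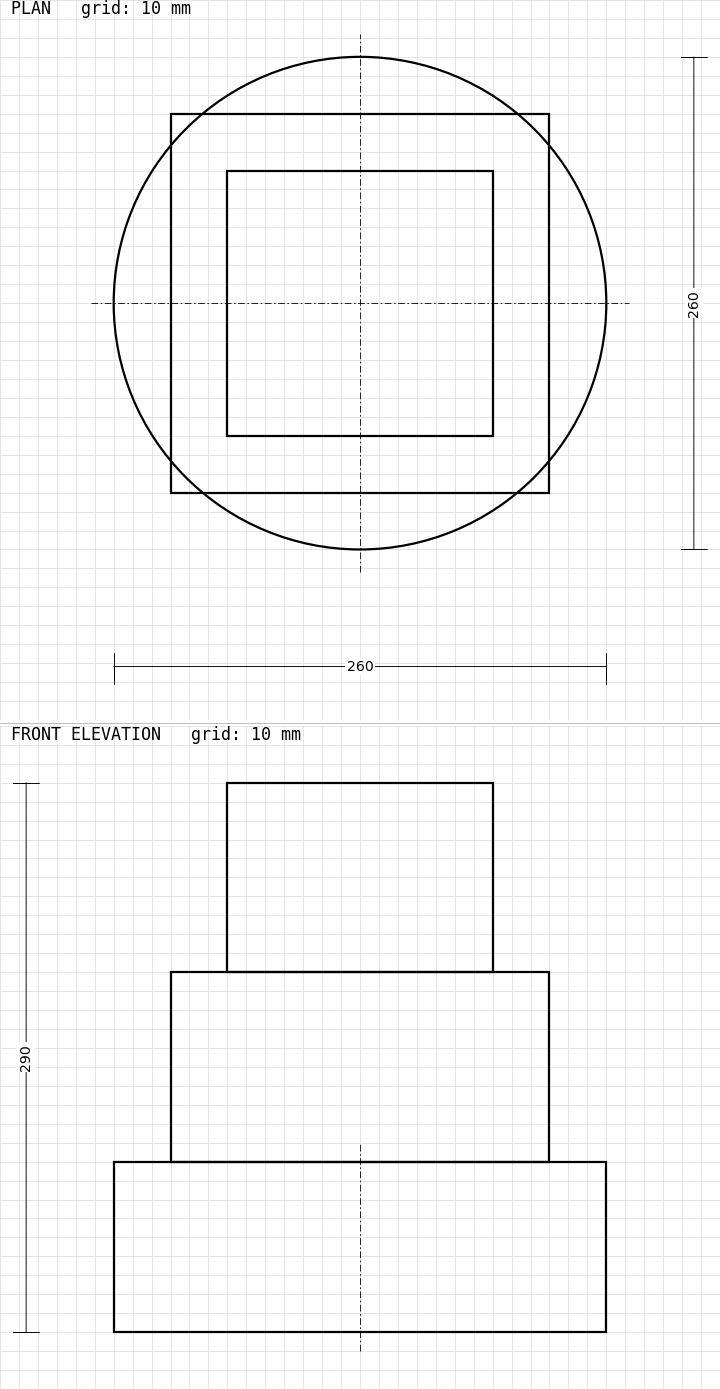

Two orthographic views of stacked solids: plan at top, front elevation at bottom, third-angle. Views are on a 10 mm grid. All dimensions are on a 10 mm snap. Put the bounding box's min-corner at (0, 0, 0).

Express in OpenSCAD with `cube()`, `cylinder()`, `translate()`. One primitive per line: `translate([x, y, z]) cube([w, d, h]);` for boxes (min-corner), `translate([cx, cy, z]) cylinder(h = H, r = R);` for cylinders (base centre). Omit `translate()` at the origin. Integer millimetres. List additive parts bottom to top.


translate([130, 130, 0]) cylinder(h = 90, r = 130);
translate([30, 30, 90]) cube([200, 200, 100]);
translate([60, 60, 190]) cube([140, 140, 100]);
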